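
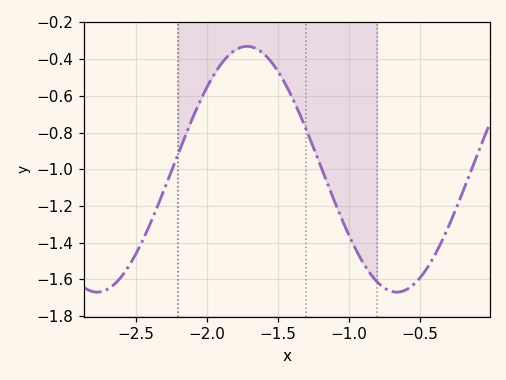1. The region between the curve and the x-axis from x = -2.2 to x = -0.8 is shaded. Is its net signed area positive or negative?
negative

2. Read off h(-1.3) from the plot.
-0.78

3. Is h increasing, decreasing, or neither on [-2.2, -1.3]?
neither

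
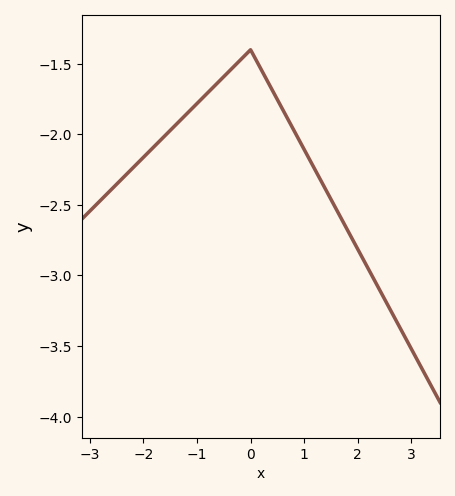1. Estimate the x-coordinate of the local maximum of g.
0.001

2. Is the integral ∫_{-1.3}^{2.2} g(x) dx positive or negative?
negative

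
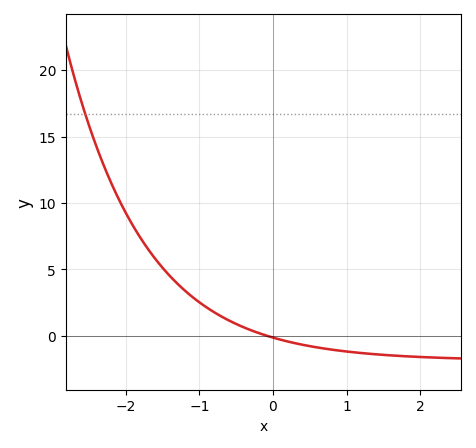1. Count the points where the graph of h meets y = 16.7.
1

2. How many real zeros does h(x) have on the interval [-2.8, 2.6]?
1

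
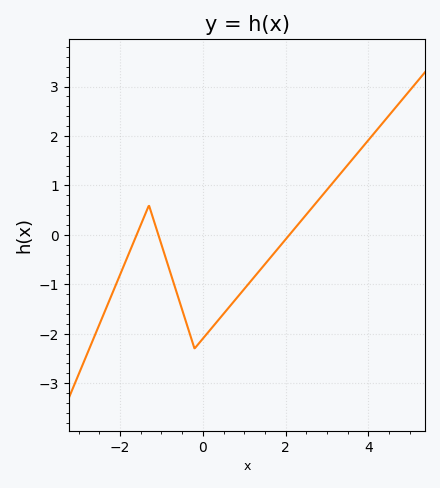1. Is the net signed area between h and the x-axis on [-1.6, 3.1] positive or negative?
negative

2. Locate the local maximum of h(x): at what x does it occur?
-1.3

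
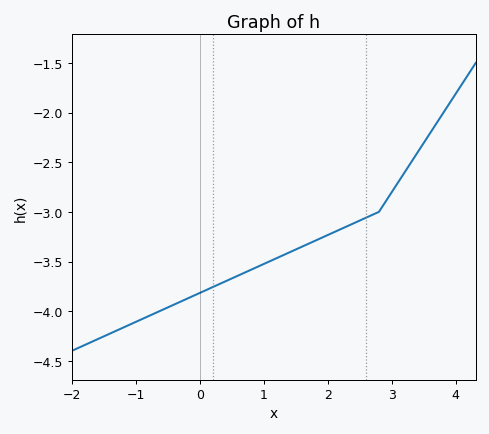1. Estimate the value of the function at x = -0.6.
-3.99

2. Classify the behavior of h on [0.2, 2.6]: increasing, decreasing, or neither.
increasing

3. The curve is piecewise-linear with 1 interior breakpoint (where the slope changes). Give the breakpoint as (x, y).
(2.8, -3)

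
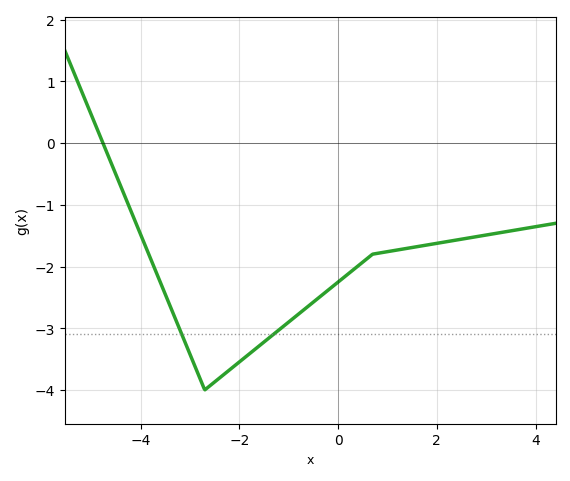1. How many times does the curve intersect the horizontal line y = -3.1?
2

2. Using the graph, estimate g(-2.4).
-3.8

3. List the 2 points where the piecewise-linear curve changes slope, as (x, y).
(-2.7, -4); (0.7, -1.8)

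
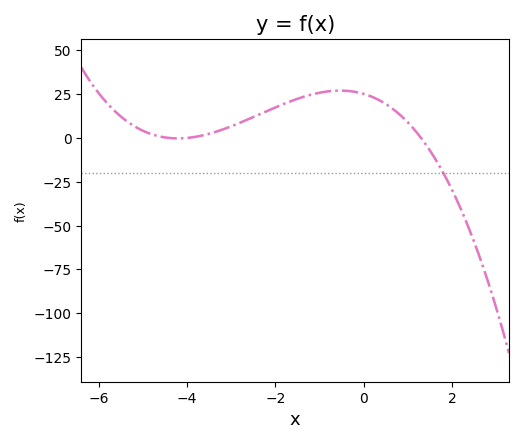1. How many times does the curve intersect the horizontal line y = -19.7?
1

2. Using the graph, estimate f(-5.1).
6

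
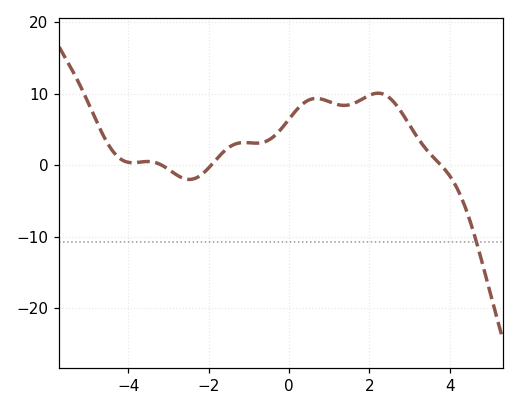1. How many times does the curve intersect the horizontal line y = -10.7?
1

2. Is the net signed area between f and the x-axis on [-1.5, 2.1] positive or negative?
positive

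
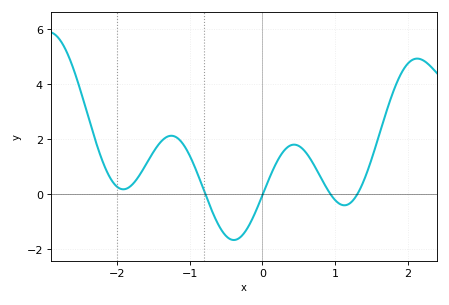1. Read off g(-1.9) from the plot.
0.182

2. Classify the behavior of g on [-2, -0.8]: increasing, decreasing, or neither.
neither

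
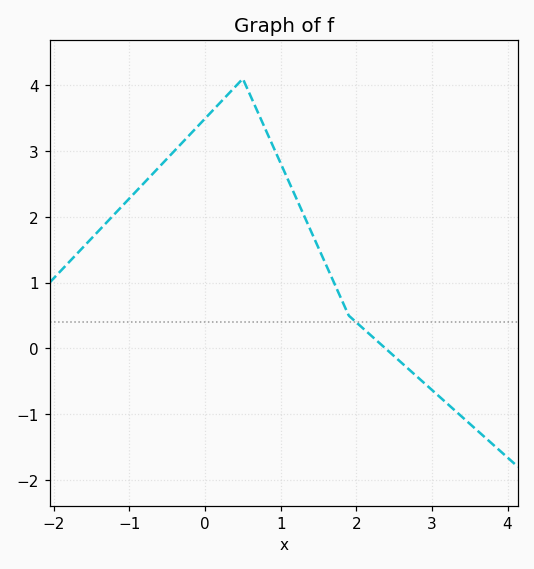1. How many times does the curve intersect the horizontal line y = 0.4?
1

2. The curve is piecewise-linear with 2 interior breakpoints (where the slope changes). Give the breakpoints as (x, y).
(0.5, 4.1); (1.9, 0.5)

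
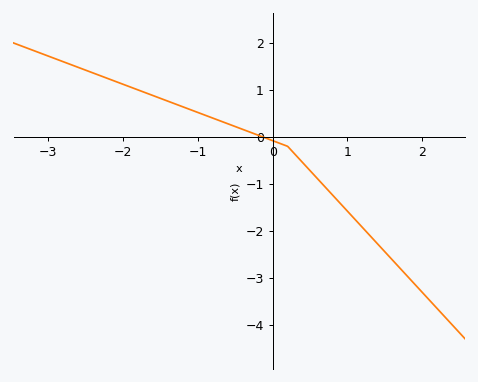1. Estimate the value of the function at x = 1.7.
-2.79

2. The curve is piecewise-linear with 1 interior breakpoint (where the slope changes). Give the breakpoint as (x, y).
(0.2, -0.2)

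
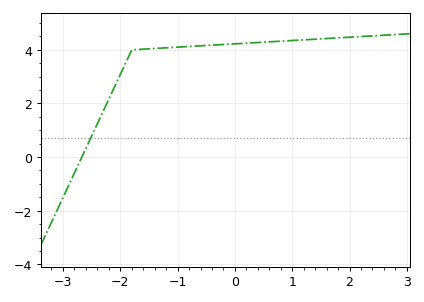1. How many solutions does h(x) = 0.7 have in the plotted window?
1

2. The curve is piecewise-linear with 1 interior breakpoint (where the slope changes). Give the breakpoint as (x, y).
(-1.8, 4)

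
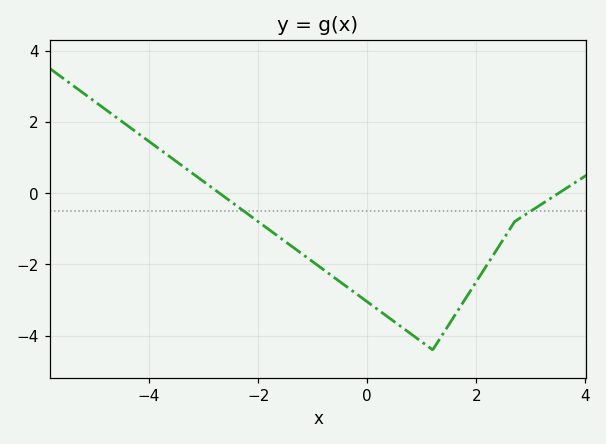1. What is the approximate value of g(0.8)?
-3.95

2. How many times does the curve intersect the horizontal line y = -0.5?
2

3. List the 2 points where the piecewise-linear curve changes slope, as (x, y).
(1.2, -4.4); (2.7, -0.8)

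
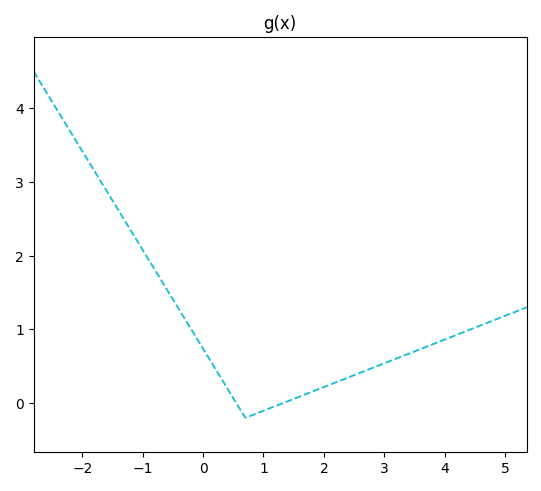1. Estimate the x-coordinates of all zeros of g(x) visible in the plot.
0.6, 1.4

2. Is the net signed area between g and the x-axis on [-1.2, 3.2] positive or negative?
positive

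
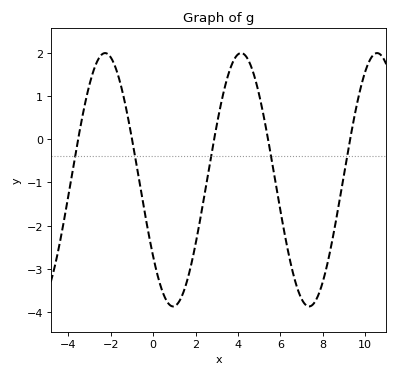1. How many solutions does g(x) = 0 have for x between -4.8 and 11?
5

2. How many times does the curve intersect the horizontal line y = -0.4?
5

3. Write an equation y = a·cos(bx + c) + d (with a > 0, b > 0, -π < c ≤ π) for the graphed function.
y = 2.93cos(0.98x + 2.22) - 0.94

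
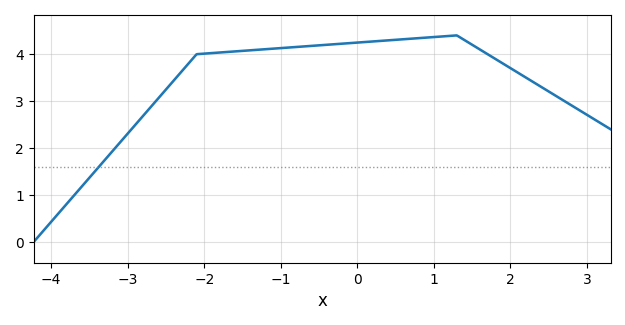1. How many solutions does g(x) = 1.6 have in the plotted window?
1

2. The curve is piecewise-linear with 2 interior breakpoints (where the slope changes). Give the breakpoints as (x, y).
(-2.1, 4); (1.3, 4.4)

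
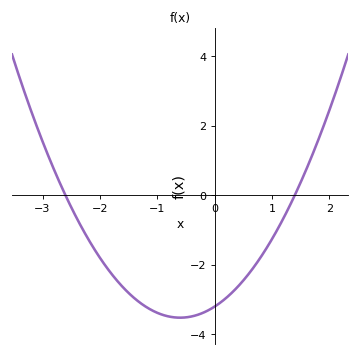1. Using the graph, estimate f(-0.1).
-3.2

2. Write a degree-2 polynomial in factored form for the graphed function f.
y = 0.88(x + 2.6)(x - 1.4)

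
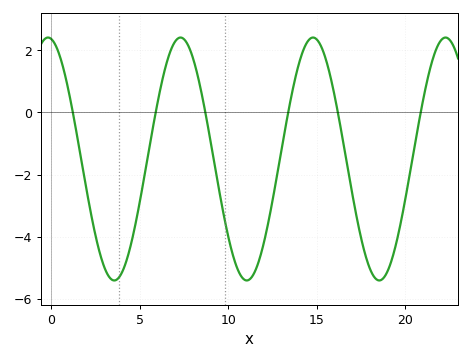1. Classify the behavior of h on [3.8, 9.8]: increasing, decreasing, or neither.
neither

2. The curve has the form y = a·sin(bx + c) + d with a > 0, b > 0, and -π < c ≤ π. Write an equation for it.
y = 3.91sin(0.84x + 1.7) - 1.5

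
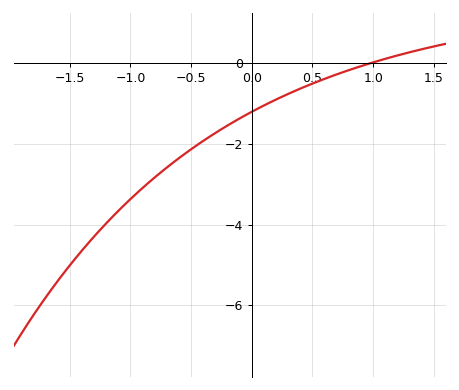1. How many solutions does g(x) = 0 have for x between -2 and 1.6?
1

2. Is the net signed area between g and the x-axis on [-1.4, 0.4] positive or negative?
negative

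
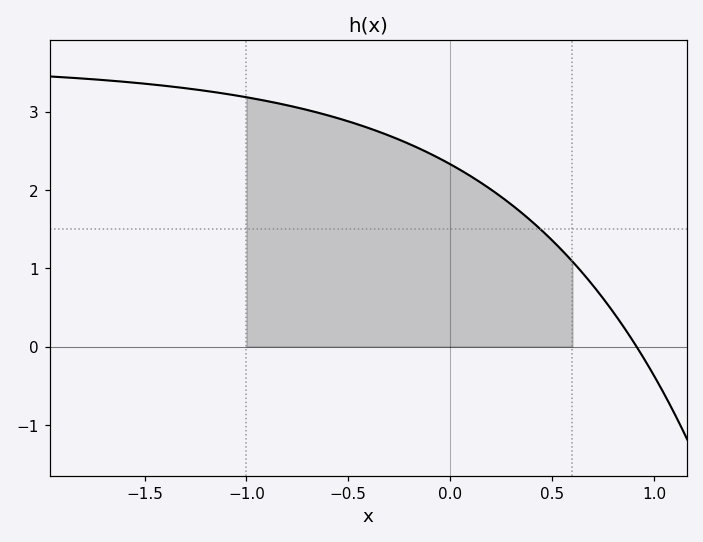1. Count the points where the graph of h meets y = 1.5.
1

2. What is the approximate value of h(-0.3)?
2.69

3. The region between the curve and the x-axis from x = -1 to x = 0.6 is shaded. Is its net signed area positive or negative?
positive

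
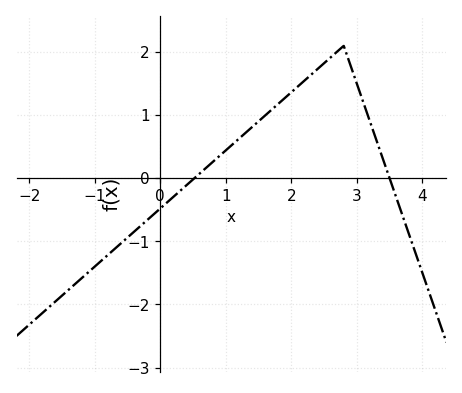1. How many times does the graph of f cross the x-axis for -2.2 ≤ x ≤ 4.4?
2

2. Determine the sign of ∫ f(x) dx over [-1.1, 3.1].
positive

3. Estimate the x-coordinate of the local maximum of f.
2.8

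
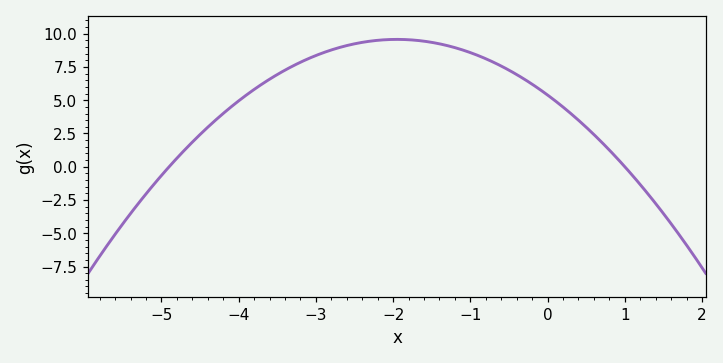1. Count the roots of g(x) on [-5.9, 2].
2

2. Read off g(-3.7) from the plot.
6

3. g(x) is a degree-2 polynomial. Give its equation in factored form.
y = -1.1(x + 4.9)(x - 1)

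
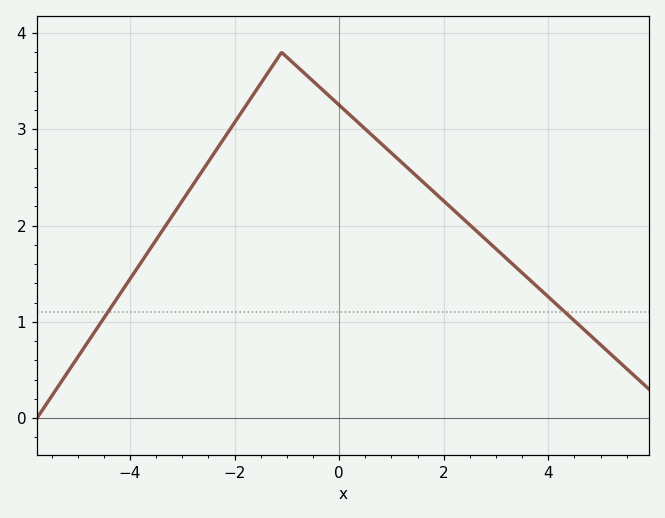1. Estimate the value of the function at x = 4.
1.3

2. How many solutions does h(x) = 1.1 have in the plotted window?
2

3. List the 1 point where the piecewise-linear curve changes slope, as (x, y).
(-1.1, 3.8)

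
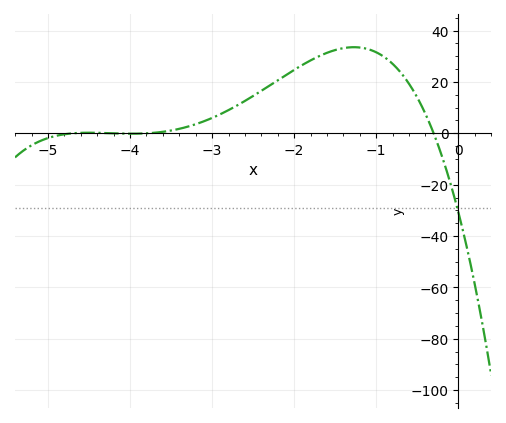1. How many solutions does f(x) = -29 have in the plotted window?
1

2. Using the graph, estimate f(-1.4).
33.2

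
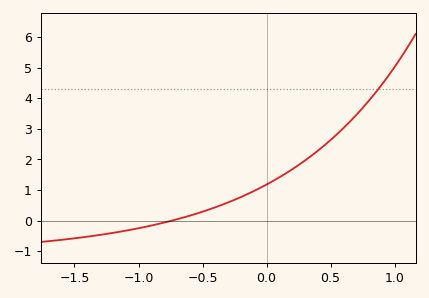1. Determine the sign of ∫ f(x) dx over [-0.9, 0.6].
positive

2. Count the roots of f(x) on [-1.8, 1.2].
1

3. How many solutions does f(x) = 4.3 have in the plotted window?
1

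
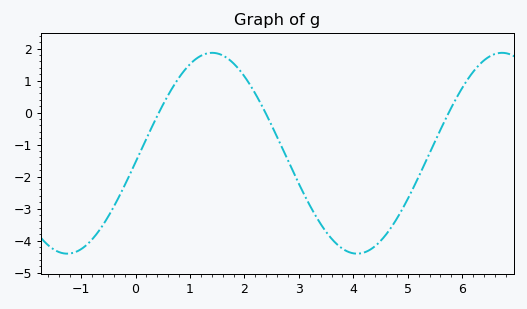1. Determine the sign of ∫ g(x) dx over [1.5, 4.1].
negative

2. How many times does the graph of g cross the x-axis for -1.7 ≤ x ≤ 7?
3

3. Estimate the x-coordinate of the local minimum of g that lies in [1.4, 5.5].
4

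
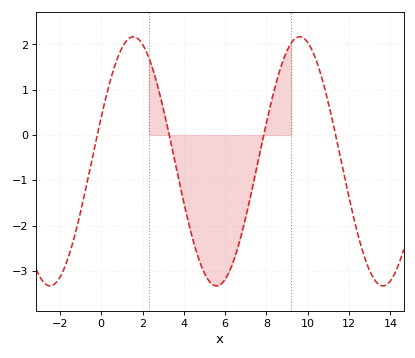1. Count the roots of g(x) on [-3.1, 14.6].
4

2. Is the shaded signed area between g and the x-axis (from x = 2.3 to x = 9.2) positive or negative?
negative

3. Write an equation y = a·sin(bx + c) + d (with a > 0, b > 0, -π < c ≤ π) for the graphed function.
y = 2.75sin(0.78x + 0.36) - 0.58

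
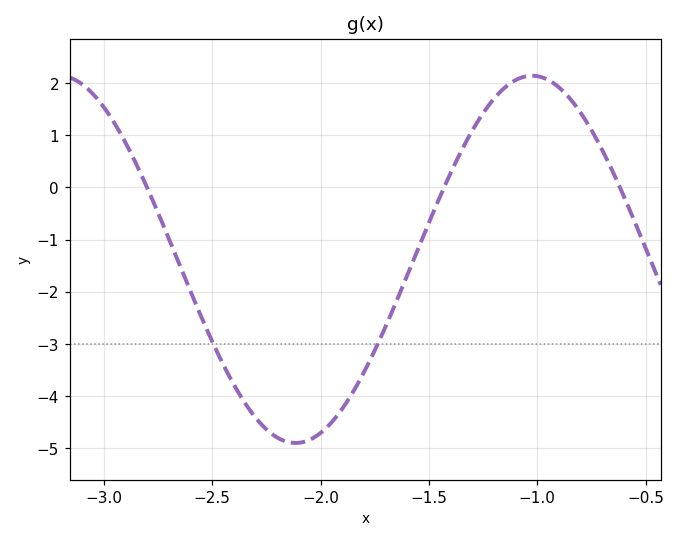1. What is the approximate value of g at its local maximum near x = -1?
2.1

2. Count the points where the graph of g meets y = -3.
2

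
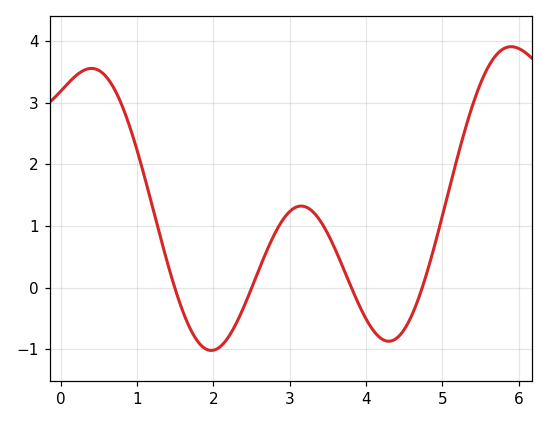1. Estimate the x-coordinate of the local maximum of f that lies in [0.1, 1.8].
0.4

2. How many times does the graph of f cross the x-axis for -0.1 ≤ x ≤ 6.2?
4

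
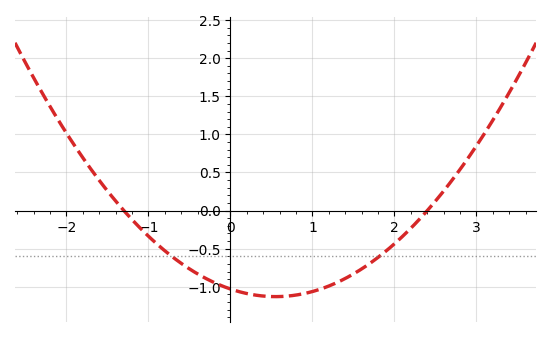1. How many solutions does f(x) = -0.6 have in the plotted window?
2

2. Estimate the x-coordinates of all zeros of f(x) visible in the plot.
-1.3, 2.4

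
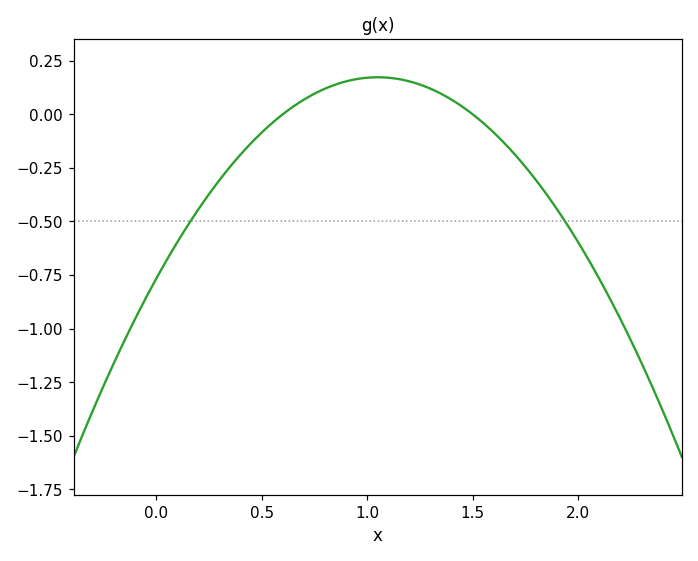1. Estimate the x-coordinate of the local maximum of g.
1.05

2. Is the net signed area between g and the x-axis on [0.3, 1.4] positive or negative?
positive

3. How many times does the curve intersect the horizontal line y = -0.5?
2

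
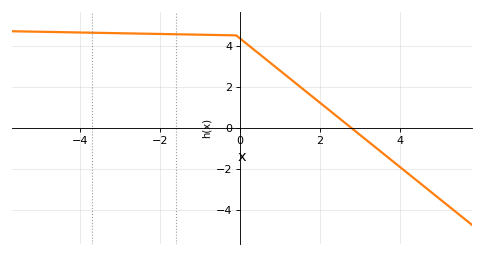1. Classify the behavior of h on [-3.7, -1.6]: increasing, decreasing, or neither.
decreasing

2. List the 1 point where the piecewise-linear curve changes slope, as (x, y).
(-0.1, 4.5)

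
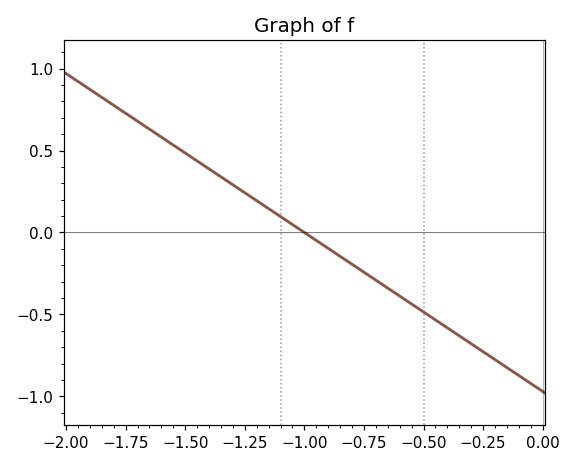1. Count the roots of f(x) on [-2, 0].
1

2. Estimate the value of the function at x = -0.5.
-0.485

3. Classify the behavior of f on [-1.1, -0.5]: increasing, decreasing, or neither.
decreasing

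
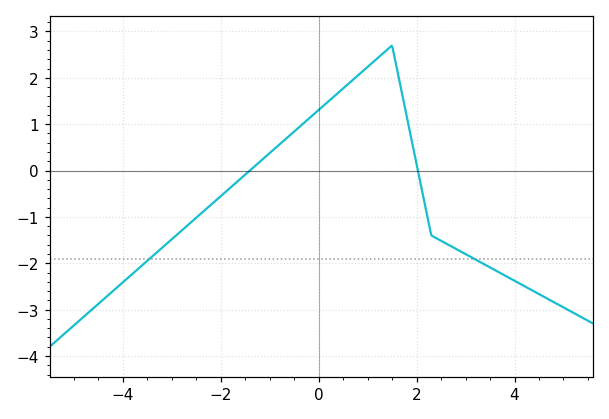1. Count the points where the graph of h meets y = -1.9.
2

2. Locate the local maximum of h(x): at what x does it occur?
1.4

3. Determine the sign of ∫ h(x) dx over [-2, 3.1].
positive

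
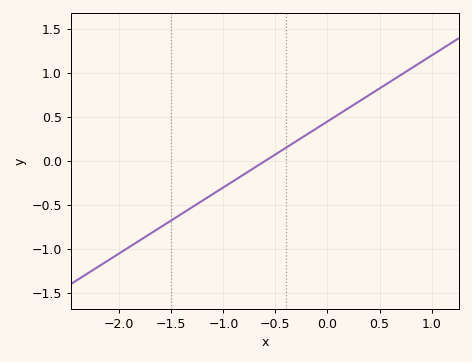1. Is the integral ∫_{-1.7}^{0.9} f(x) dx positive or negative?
positive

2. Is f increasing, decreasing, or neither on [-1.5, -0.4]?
increasing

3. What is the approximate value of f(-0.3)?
0.2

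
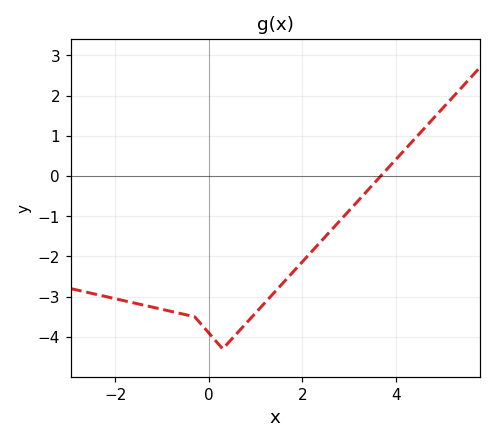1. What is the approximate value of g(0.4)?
-4.2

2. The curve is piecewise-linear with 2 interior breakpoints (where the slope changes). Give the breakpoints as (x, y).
(-0.3, -3.5); (0.3, -4.3)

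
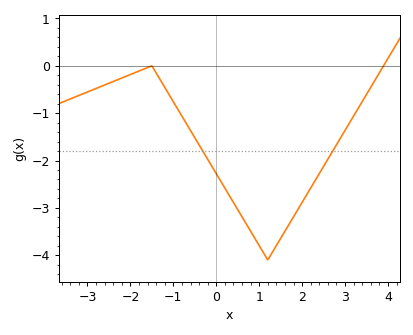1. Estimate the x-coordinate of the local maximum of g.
-1.5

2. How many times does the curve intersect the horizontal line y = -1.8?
2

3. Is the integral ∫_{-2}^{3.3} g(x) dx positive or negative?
negative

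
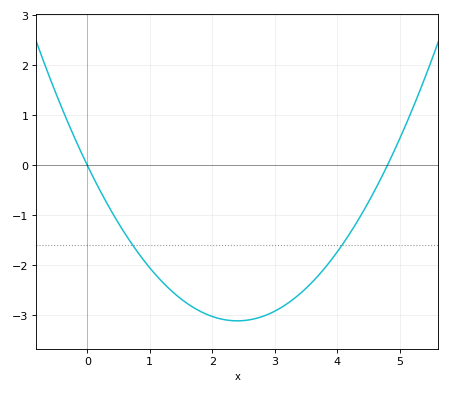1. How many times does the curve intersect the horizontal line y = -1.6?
2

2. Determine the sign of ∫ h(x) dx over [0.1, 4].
negative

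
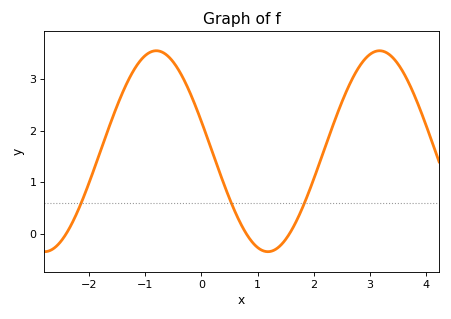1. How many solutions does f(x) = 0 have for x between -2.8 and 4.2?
3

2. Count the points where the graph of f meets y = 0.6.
3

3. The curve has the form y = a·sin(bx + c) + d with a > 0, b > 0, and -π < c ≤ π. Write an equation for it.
y = 1.95sin(1.6x + 2.8) + 1.6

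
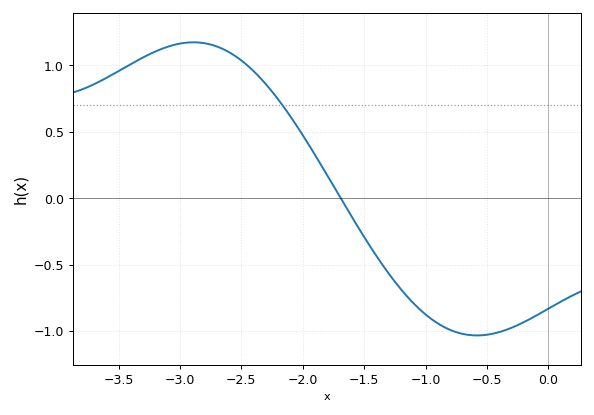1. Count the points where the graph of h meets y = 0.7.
1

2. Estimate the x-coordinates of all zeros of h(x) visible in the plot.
-1.69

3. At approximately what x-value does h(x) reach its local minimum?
-0.581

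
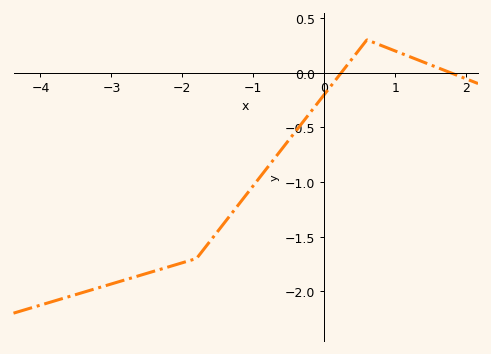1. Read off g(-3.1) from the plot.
-1.95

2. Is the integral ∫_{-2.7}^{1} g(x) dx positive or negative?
negative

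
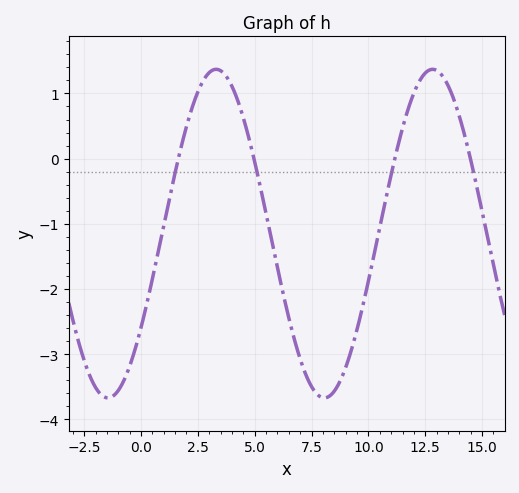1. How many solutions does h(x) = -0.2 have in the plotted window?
4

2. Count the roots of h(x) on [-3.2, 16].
4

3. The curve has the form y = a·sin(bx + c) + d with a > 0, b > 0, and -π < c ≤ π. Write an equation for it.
y = 2.52sin(0.66x - 0.61) - 1.15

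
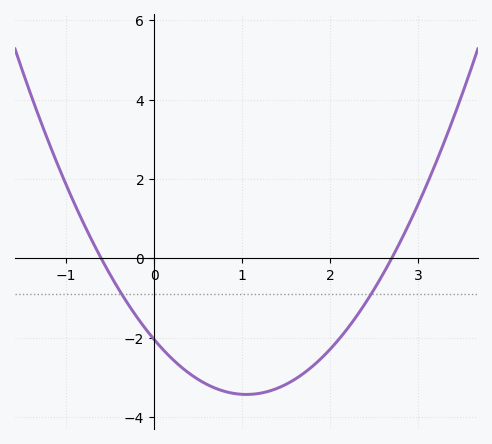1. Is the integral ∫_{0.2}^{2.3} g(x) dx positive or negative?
negative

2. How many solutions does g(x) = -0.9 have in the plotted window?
2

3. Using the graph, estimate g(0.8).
-3.35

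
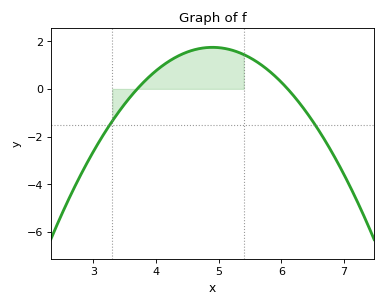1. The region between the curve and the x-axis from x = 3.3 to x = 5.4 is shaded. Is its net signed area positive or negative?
positive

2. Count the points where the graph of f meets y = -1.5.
2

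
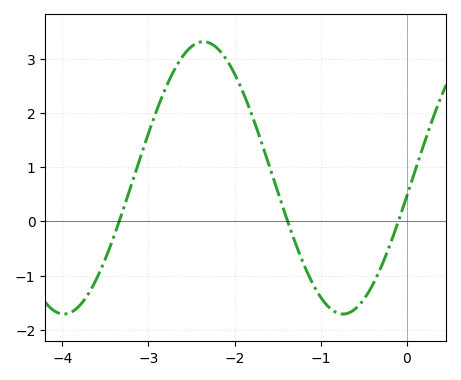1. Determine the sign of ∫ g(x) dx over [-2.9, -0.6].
positive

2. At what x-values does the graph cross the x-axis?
-3.3, -1.4, -0.1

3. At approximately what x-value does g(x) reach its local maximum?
-2.4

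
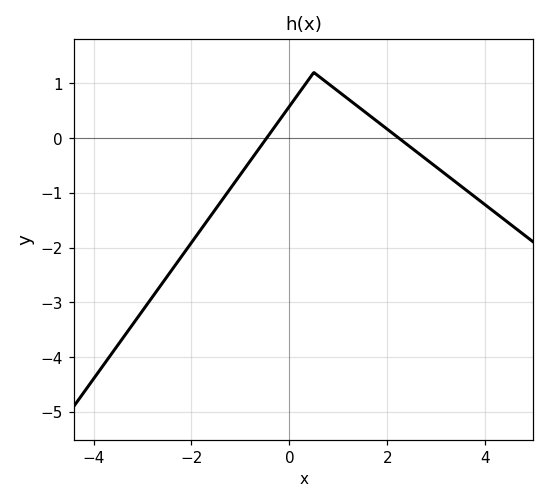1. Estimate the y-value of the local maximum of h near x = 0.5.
1.2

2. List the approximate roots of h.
-0.4, 2.2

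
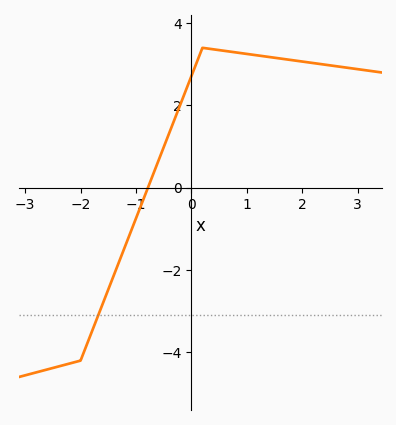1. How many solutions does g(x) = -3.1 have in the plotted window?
1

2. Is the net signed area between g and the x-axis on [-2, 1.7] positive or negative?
positive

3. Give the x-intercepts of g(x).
-0.784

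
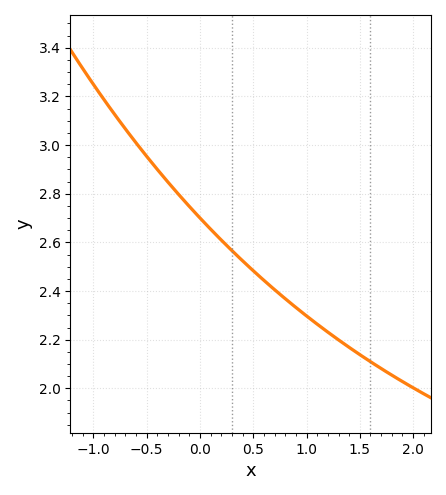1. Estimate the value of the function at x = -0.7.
3.07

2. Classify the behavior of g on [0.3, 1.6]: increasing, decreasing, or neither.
decreasing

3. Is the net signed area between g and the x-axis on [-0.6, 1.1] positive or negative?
positive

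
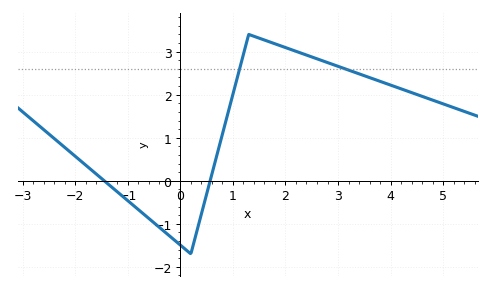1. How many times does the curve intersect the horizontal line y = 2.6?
2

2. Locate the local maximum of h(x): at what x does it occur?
1.3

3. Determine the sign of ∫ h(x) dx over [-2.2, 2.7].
positive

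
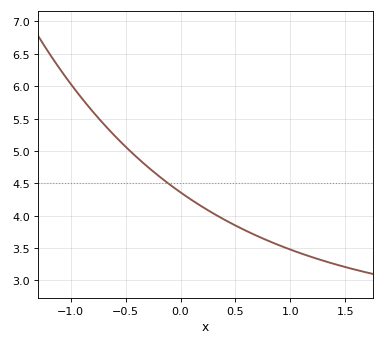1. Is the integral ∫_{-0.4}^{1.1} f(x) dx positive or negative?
positive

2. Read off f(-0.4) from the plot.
4.91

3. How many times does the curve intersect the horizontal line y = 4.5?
1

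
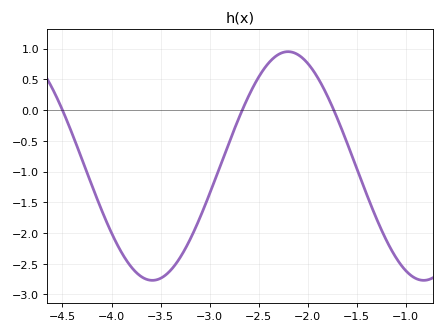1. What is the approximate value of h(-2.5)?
0.533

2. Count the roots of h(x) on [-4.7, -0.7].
3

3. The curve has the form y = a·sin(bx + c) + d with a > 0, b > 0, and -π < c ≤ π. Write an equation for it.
y = 1.86sin(2.27x + 0.28) - 0.91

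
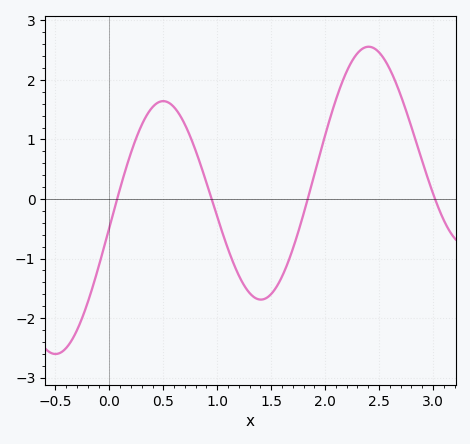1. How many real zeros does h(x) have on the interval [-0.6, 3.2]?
4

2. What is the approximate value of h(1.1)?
-0.839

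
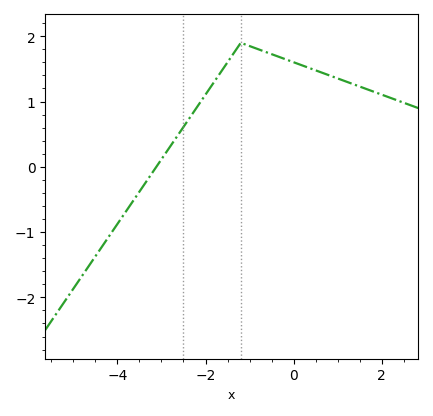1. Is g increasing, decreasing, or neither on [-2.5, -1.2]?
increasing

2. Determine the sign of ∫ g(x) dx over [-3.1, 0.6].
positive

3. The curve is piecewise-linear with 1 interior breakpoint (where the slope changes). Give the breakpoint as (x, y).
(-1.2, 1.9)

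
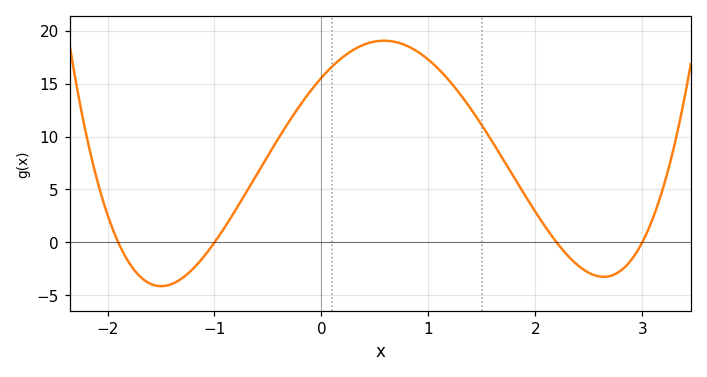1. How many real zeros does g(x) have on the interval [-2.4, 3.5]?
4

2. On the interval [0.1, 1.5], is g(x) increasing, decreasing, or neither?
neither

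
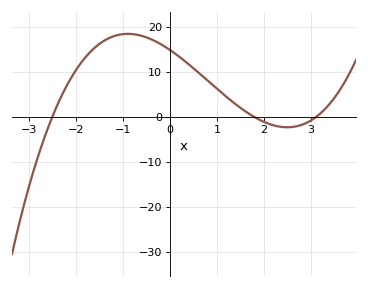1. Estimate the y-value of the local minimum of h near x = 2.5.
-2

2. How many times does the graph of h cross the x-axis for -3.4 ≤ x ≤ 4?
3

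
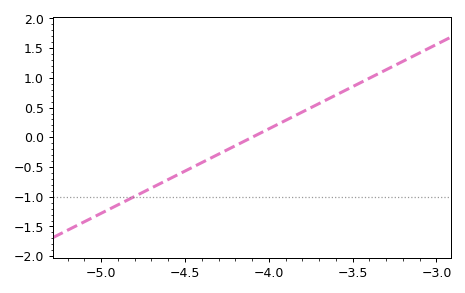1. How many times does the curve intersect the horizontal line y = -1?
1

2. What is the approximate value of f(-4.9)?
-1.15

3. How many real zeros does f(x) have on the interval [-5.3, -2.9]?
1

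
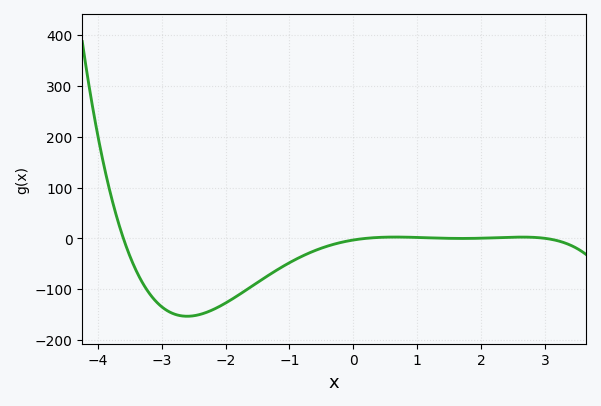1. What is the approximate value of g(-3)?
-130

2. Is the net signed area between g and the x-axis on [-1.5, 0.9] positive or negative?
negative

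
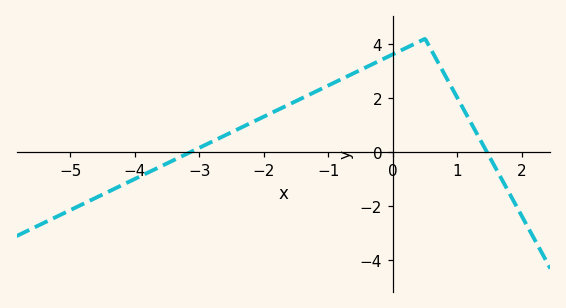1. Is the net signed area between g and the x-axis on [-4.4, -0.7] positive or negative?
positive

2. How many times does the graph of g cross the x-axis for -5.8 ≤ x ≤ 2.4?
2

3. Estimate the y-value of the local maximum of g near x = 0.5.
4.2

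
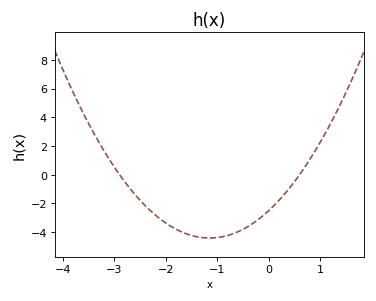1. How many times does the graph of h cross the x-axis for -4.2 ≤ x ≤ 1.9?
2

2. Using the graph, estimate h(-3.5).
3.54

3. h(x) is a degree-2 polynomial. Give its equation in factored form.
y = 1.44(x + 2.9)(x - 0.6)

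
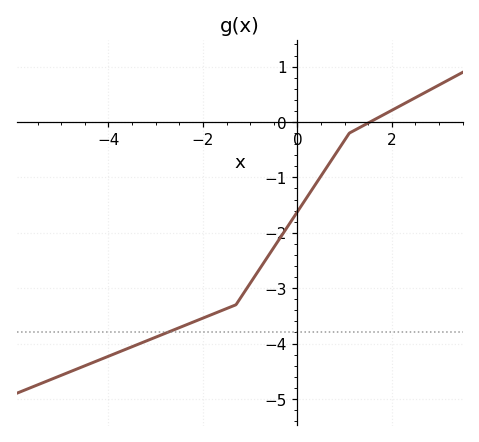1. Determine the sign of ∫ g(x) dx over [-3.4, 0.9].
negative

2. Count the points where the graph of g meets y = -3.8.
1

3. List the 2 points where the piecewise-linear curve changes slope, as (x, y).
(-1.3, -3.3); (1.1, -0.2)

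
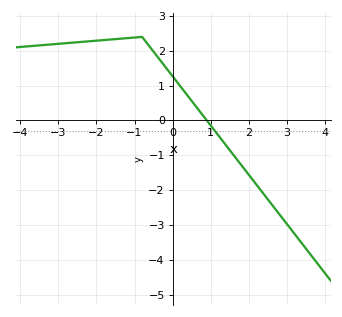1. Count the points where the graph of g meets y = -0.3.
1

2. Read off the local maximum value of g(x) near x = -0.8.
2.4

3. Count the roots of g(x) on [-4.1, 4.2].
1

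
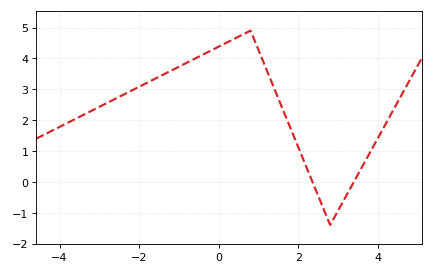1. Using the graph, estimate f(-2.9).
2.5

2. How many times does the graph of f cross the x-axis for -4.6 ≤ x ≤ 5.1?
2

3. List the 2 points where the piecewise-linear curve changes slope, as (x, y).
(0.8, 4.9); (2.8, -1.4)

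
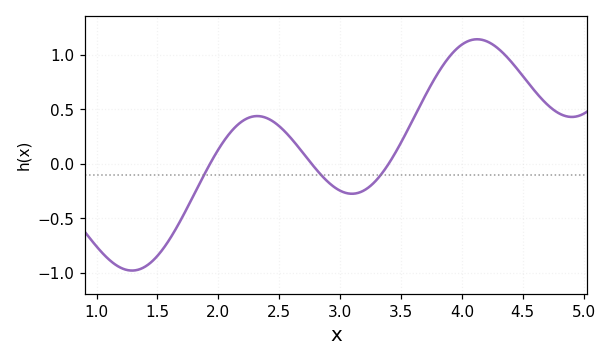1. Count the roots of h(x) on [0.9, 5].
3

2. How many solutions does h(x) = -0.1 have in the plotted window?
3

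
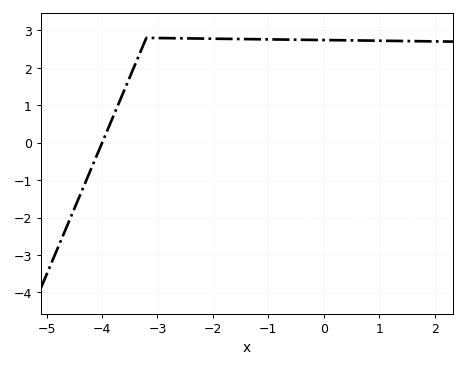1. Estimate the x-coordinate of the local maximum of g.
-3.2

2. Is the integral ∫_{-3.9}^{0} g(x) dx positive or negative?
positive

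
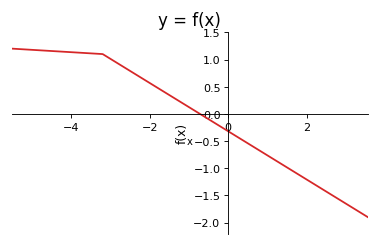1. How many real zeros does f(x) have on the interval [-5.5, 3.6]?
1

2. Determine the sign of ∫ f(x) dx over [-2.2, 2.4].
negative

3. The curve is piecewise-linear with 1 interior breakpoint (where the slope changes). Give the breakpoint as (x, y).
(-3.2, 1.1)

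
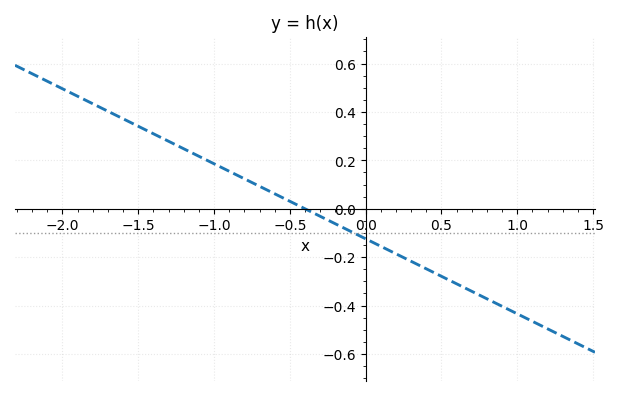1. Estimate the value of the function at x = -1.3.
0.28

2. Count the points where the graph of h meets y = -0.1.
1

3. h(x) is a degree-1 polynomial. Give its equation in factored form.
y = -0.31(x + 0.4)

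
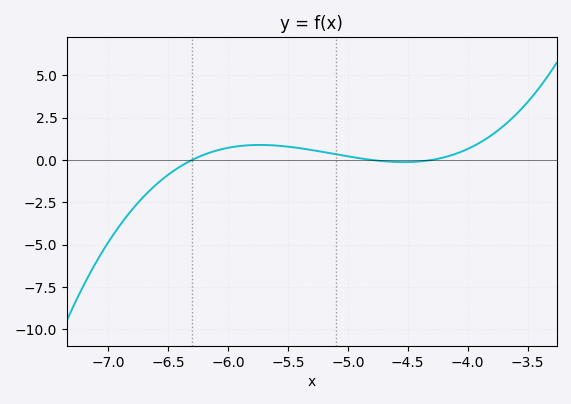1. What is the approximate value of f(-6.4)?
-0.393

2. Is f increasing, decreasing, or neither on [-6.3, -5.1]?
neither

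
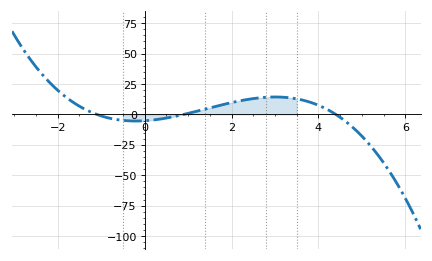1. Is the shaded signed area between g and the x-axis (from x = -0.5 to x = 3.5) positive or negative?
positive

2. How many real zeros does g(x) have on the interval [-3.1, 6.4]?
3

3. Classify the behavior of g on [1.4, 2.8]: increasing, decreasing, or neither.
increasing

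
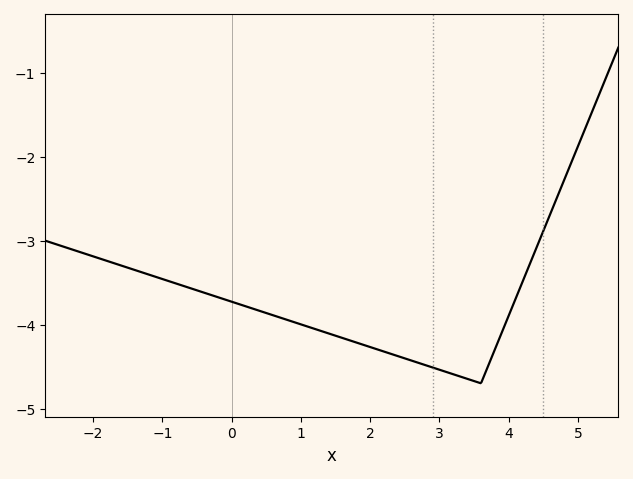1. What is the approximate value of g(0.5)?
-3.9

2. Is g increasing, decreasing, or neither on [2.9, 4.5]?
neither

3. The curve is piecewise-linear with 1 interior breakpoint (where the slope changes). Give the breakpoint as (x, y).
(3.6, -4.7)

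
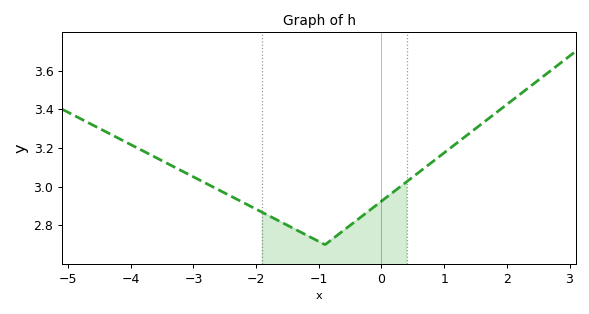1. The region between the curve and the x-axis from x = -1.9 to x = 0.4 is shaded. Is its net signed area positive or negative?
positive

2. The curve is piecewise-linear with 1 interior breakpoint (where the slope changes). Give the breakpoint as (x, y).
(-0.9, 2.7)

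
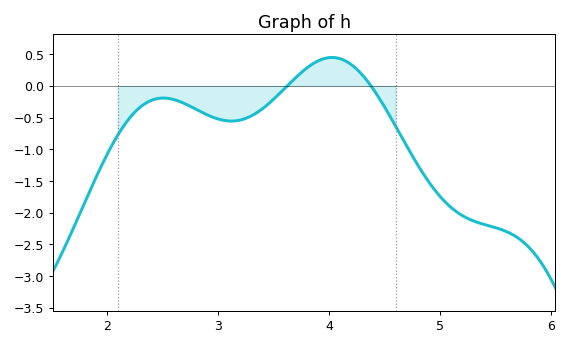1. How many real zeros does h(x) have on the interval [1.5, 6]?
2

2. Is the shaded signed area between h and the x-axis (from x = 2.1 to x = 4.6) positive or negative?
negative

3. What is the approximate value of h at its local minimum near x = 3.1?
-0.55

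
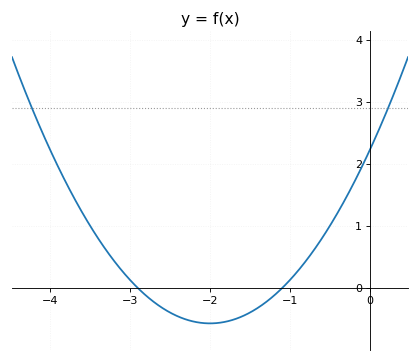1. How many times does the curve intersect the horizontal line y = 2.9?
2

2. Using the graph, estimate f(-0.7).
0.6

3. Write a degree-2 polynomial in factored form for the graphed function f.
y = 0.7(x + 2.9)(x + 1.1)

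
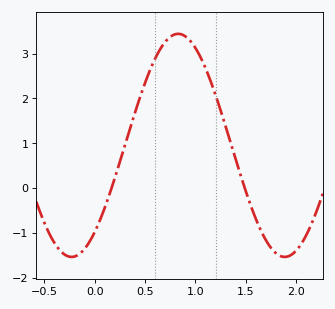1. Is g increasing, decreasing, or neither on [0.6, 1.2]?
neither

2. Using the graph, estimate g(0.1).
-0.443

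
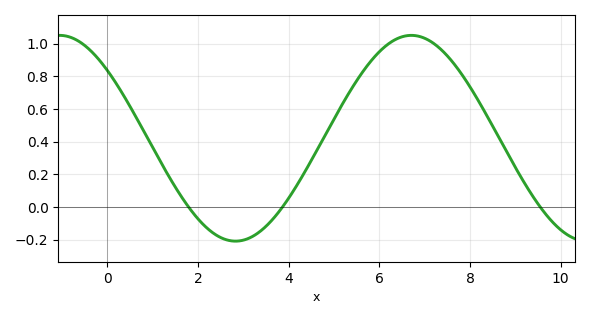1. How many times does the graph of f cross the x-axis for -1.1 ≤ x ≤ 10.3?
3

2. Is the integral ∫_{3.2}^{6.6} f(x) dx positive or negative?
positive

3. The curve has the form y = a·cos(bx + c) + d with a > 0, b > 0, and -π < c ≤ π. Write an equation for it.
y = 0.63cos(0.81x + 0.852) + 0.42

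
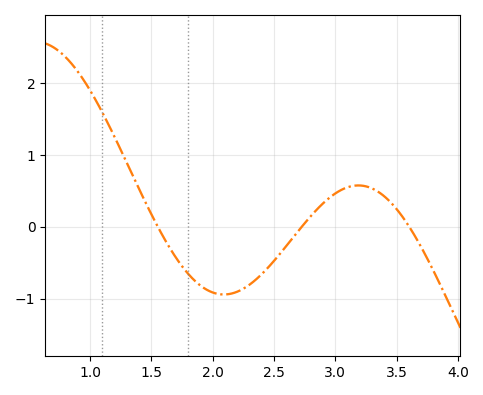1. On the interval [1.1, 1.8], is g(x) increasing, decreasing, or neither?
decreasing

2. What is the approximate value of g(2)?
-0.915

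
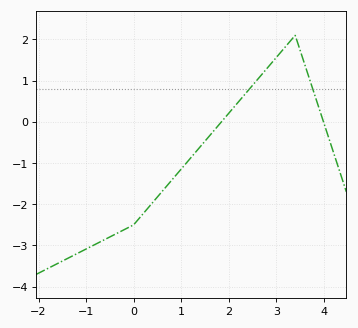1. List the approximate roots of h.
1.85, 3.99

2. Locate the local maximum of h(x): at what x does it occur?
3.4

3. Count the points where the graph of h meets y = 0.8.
2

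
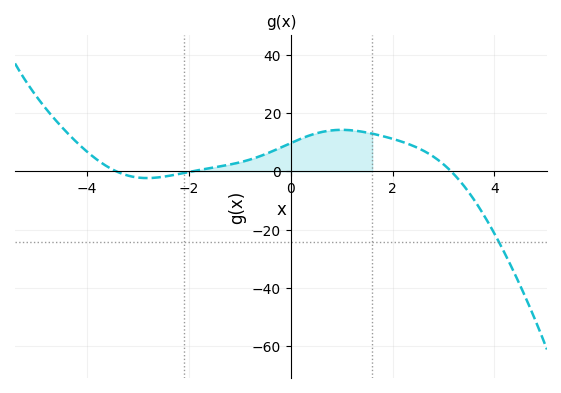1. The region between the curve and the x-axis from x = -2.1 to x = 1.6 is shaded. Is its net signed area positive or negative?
positive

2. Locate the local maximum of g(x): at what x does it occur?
1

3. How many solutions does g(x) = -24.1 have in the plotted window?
1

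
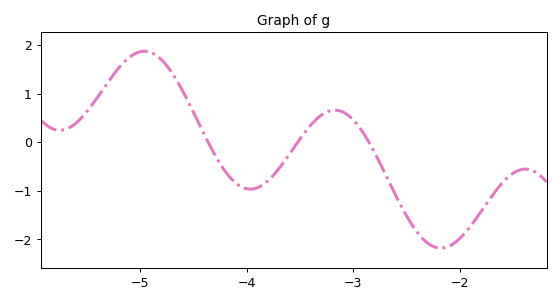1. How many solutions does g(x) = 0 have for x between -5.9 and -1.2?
3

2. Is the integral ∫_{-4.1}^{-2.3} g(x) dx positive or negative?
negative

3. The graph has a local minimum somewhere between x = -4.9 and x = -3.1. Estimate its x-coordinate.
-3.97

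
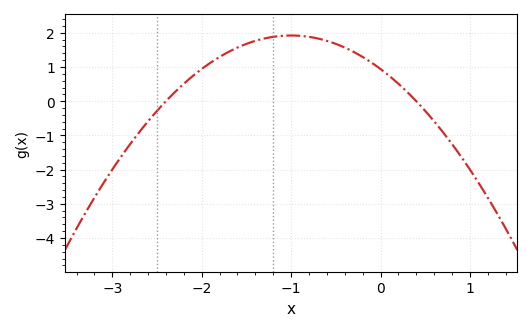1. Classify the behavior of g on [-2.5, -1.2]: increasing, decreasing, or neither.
increasing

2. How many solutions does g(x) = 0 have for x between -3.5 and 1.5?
2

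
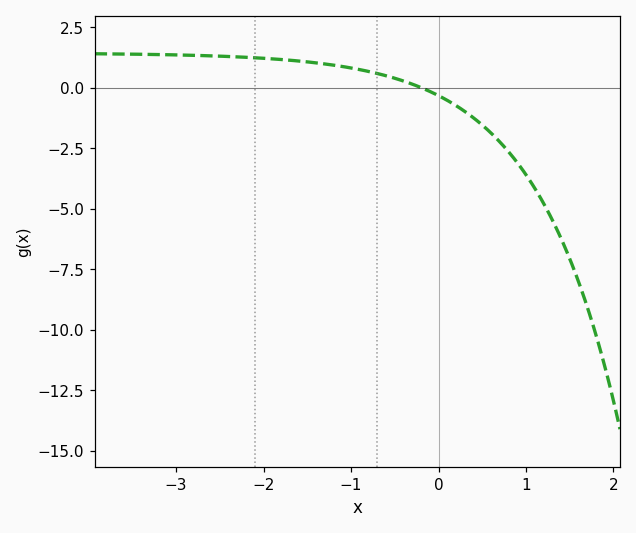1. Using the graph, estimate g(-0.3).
0.156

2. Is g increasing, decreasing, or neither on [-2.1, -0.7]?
decreasing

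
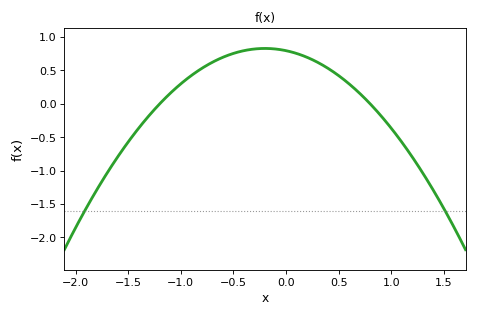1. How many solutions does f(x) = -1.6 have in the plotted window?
2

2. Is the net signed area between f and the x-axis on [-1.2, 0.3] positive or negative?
positive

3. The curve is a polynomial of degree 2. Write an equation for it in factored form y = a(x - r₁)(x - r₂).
y = -0.83(x + 1.2)(x - 0.8)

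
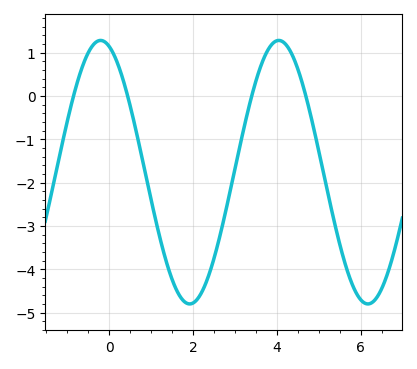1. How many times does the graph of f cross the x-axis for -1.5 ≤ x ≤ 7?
4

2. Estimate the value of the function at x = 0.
1.1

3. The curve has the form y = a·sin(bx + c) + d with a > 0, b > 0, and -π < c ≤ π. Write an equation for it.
y = 3.04sin(1.5x + 1.9) - 1.76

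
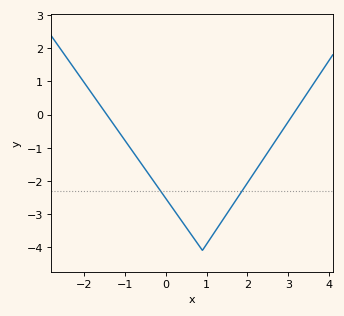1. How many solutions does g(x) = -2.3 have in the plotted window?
2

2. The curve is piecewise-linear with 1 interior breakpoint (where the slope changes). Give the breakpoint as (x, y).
(0.9, -4.1)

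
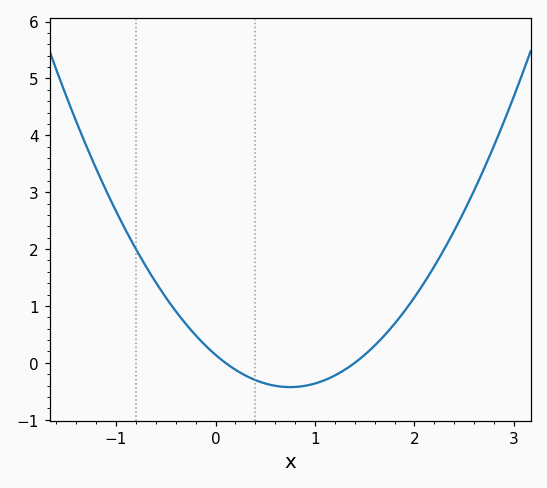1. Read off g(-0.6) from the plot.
1.4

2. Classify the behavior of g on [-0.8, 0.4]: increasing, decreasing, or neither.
decreasing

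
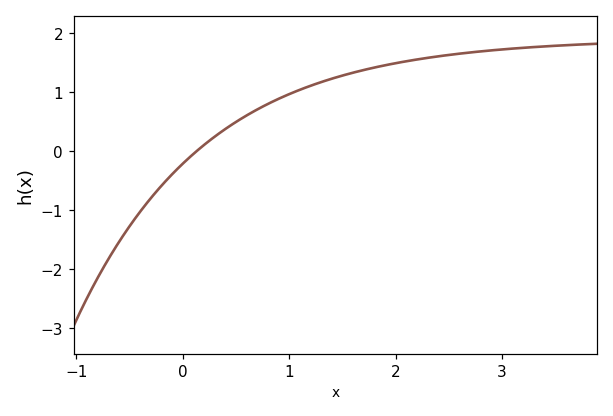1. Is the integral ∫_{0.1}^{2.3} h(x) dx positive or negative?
positive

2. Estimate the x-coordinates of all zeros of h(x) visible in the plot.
0.1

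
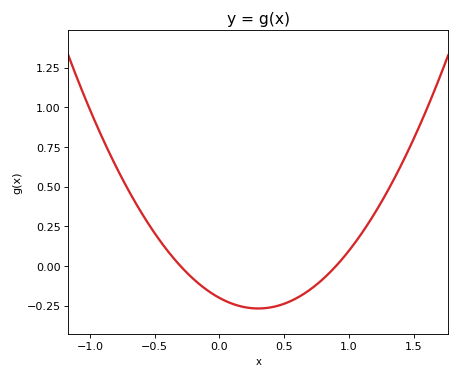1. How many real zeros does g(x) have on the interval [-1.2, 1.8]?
2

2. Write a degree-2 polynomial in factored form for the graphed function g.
y = 0.74(x + 0.3)(x - 0.9)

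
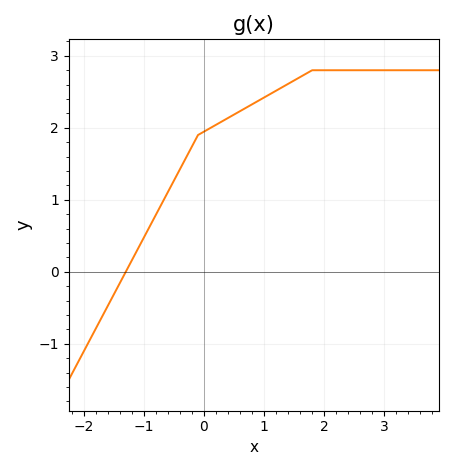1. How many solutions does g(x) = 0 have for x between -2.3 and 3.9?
1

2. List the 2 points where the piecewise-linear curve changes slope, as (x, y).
(-0.1, 1.9); (1.8, 2.8)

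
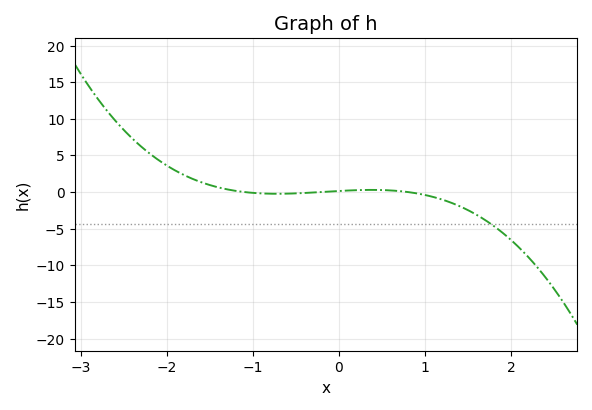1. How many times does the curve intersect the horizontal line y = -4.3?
1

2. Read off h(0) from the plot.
0.141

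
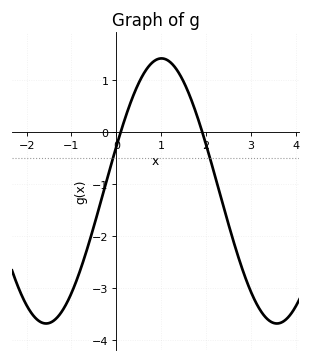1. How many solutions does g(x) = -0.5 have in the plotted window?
2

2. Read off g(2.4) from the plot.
-1.45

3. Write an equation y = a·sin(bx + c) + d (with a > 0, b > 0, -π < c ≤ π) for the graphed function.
y = 2.55sin(1.22x + 0.34) - 1.13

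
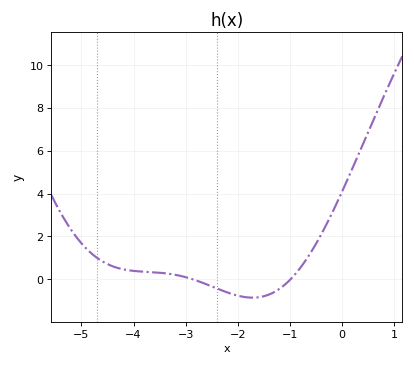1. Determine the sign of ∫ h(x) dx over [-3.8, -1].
negative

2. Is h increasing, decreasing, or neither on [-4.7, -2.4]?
decreasing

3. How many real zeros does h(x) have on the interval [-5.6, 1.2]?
2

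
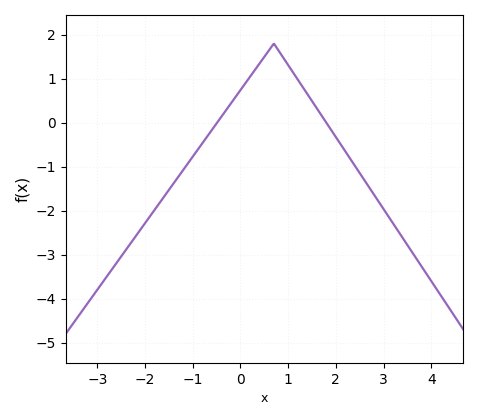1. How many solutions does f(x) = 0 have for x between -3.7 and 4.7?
2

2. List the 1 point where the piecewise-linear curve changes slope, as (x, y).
(0.7, 1.8)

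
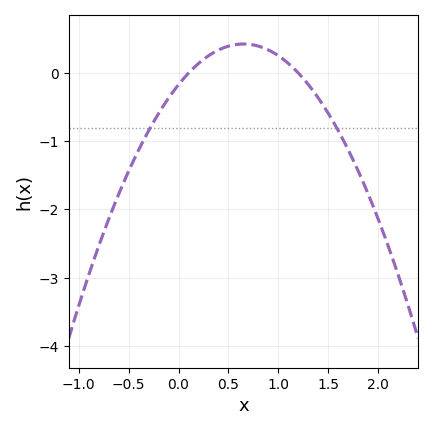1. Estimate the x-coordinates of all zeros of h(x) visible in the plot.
0.1, 1.2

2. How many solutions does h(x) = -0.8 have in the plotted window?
2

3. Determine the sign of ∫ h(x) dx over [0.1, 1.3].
positive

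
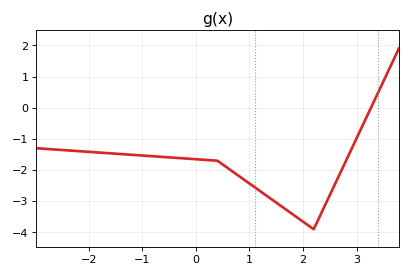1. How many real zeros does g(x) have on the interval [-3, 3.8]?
1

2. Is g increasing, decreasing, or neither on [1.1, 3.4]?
neither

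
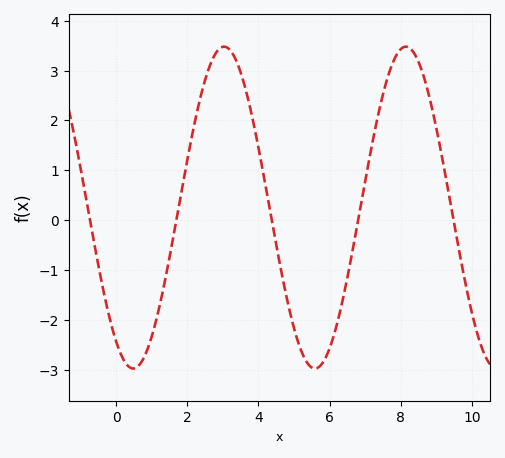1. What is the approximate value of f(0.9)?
-2.56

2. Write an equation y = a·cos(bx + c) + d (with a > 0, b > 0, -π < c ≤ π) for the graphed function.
y = 3.23cos(1.23x + 2.55) + 0.25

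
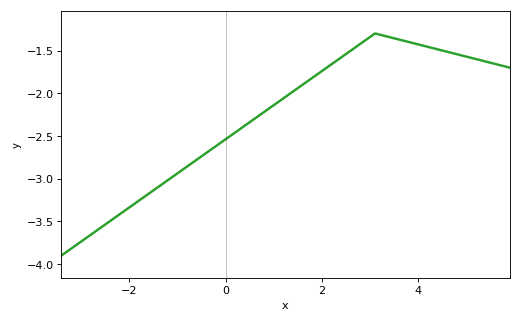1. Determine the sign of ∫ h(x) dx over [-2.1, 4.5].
negative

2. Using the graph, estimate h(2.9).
-1.4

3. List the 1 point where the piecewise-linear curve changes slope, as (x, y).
(3.1, -1.3)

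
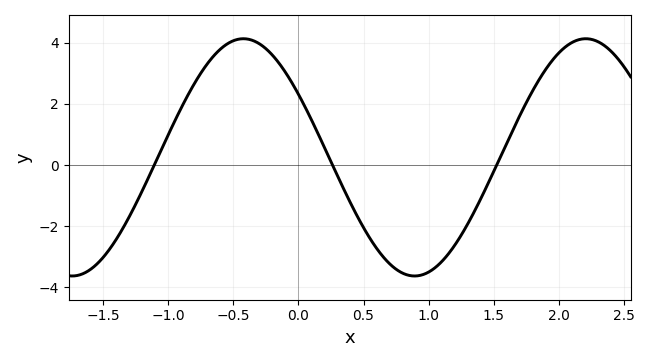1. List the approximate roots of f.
-1.1, 0.3, 1.5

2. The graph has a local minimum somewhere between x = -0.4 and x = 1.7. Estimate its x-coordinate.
0.9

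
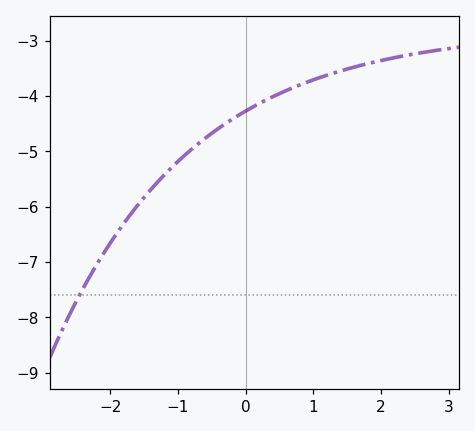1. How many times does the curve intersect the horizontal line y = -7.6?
1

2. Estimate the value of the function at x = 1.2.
-3.6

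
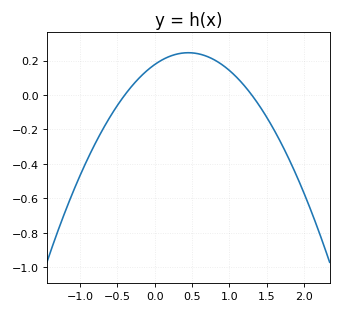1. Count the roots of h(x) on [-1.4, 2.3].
2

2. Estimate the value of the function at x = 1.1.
0.1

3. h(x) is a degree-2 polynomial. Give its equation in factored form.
y = -0.34(x + 0.4)(x - 1.3)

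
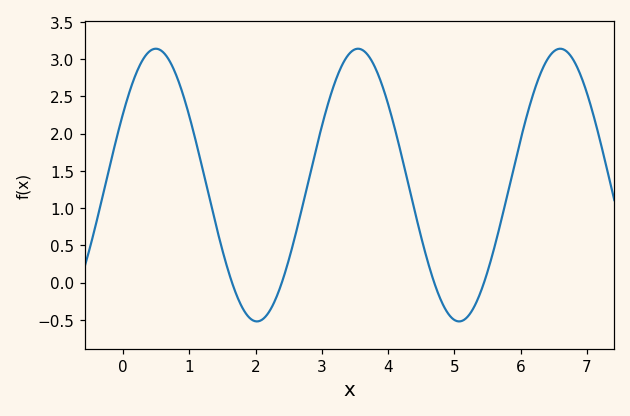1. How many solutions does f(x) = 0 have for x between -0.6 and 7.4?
4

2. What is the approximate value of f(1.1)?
1.9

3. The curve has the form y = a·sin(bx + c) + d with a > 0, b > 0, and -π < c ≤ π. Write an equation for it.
y = 1.83sin(2.1x + 0.55) + 1.31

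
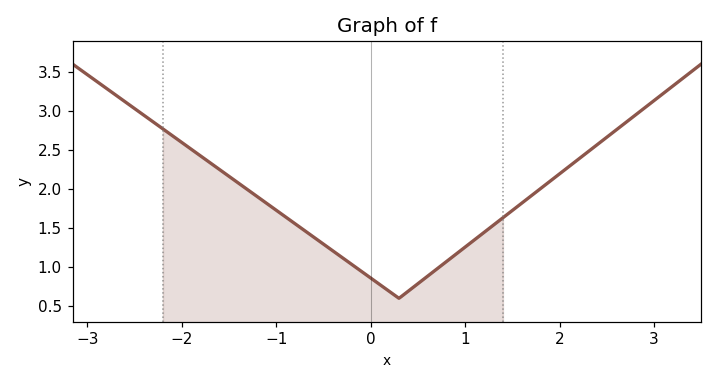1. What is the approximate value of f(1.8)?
2.01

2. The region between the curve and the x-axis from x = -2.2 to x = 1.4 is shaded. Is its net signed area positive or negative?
positive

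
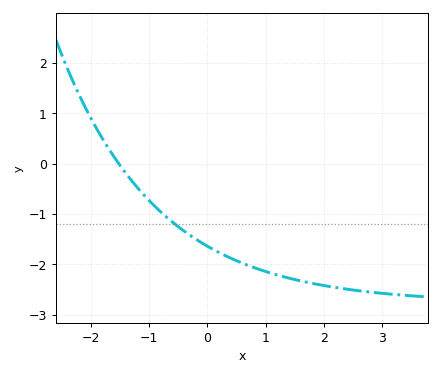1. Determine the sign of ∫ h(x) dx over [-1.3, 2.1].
negative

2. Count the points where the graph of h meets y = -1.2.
1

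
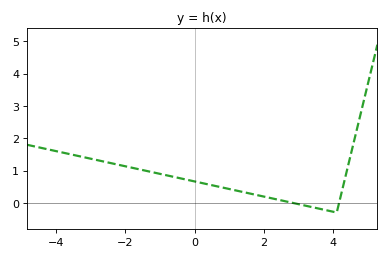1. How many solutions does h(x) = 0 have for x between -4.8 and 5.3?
2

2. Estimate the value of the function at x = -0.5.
0.8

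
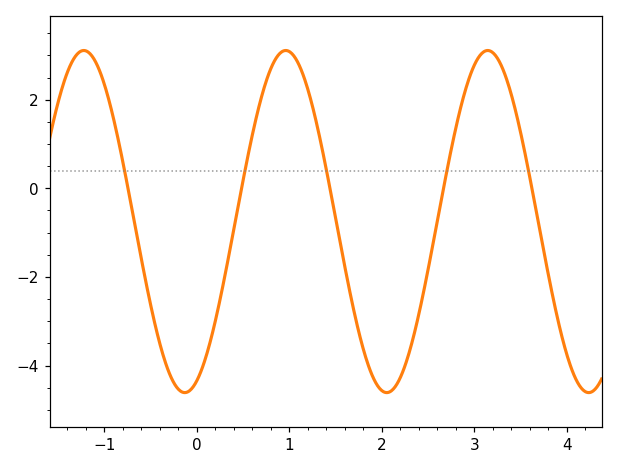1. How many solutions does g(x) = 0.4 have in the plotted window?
5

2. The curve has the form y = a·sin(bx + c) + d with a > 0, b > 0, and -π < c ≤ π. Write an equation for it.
y = 3.86sin(2.88x - 1.2) - 0.75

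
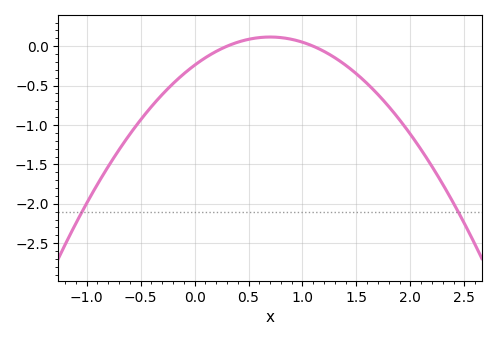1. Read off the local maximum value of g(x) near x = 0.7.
0.1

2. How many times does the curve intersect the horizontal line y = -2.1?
2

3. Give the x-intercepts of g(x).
0.3, 1.1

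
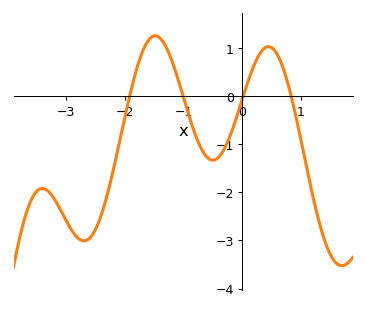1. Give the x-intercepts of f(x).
-1.92, -1.01, 0.013, 0.832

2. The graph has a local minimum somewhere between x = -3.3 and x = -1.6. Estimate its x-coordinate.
-2.7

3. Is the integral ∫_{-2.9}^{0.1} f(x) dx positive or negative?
negative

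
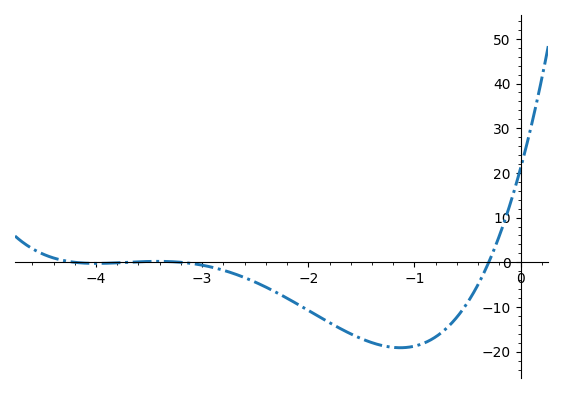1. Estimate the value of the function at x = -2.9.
-1.14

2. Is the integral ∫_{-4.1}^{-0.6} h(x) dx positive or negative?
negative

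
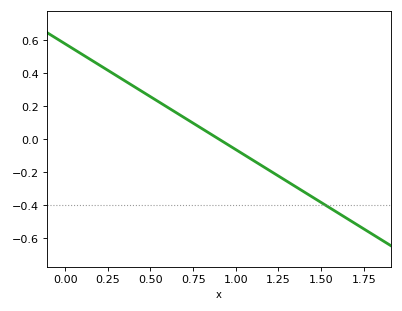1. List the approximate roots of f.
0.9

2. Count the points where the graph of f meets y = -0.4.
1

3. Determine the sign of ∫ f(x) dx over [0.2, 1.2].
positive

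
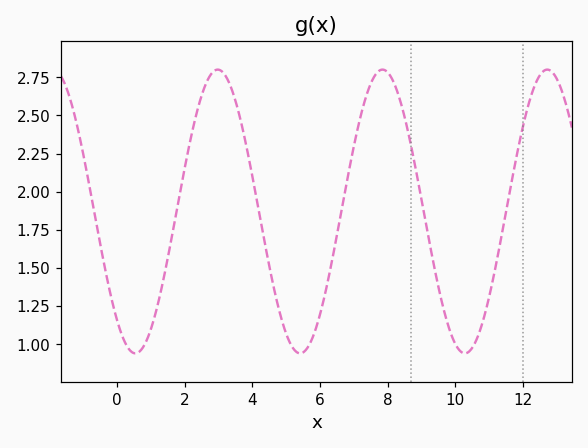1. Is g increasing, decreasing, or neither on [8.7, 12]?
neither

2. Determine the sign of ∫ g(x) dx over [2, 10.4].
positive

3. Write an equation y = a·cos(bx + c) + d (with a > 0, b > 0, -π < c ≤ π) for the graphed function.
y = 0.93cos(1.29x + 2.44) + 1.87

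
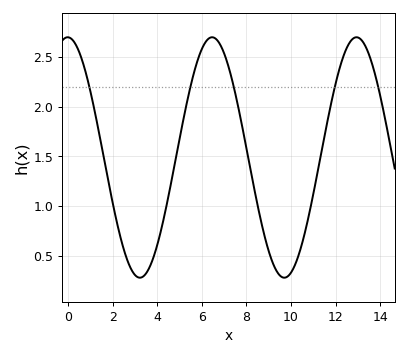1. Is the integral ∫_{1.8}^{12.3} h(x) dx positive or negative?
positive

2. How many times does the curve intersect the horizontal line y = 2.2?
5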